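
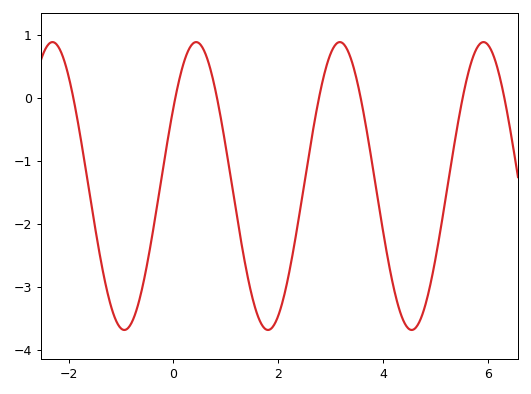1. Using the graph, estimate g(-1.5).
-2.04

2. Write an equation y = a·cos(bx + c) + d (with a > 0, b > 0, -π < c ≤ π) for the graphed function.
y = 2.28cos(2.29x - 0.992) - 1.4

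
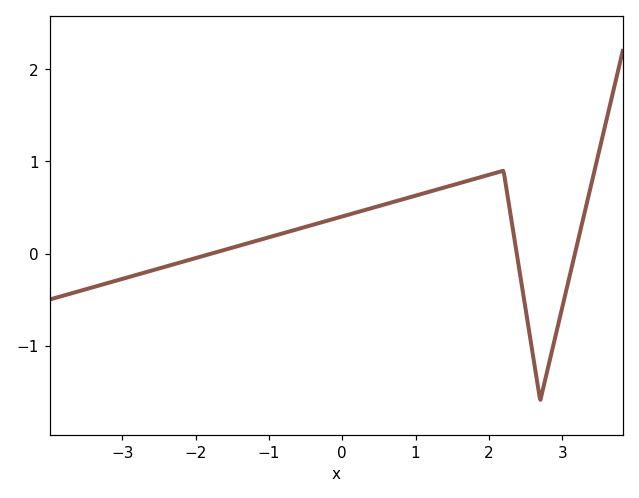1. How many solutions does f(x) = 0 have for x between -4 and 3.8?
3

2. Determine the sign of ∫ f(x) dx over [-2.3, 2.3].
positive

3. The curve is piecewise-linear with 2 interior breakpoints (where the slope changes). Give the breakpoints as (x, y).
(2.2, 0.9); (2.7, -1.6)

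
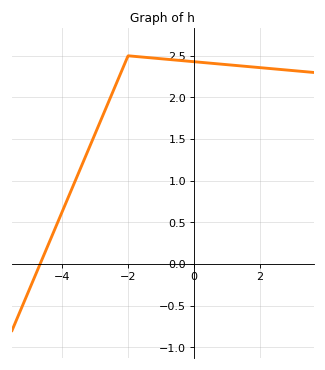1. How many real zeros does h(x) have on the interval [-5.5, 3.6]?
1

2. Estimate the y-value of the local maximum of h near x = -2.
2.5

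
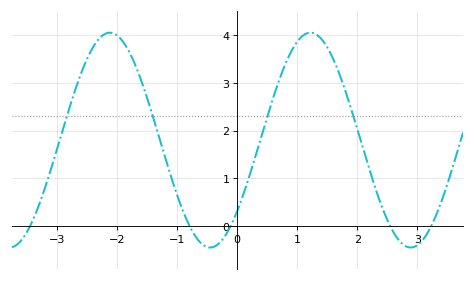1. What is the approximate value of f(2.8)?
-0.4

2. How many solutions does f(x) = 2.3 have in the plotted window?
4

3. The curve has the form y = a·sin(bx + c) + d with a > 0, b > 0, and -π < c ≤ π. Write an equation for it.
y = 2.25sin(1.9x - 0.72) + 1.8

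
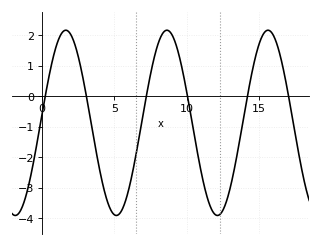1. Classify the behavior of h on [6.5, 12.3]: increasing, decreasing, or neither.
neither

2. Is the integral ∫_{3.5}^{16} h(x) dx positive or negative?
negative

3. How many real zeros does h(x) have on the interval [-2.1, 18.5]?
6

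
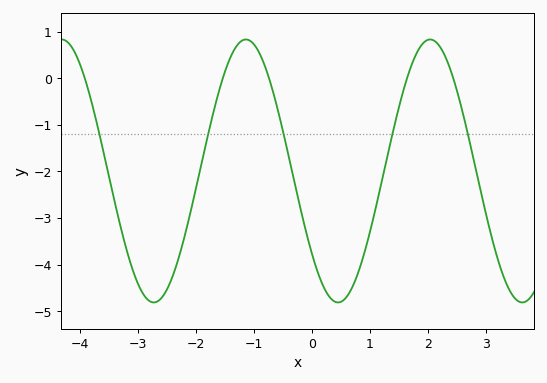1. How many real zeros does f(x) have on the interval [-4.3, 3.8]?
5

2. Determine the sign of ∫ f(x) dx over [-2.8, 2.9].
negative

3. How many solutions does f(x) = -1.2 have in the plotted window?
5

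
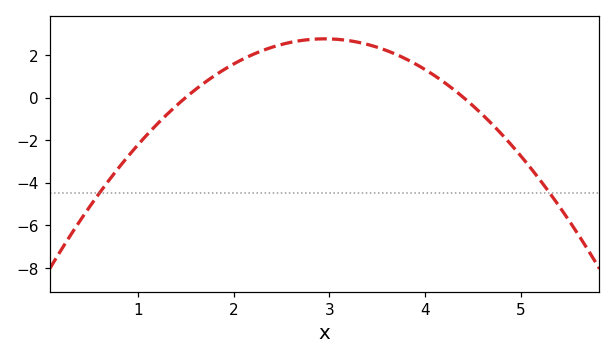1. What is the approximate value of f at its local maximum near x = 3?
2.8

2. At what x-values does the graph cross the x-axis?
1.5, 4.4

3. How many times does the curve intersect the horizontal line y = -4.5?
2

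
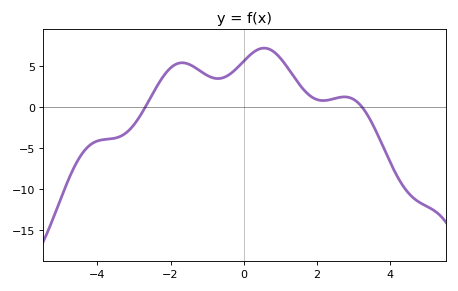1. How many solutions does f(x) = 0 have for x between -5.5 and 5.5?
2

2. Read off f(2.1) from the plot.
0.809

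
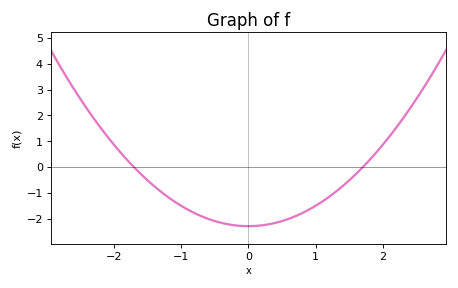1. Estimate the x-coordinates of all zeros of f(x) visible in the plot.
-1.7, 1.7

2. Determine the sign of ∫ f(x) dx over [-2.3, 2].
negative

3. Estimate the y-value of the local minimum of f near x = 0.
-2.3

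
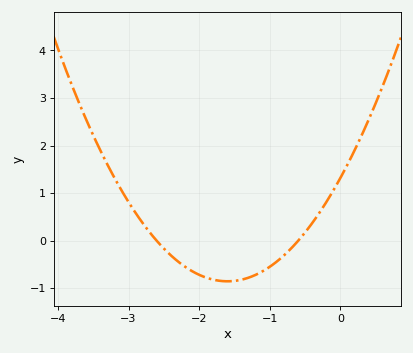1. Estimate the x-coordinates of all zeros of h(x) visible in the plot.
-2.6, -0.6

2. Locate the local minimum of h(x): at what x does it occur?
-1.6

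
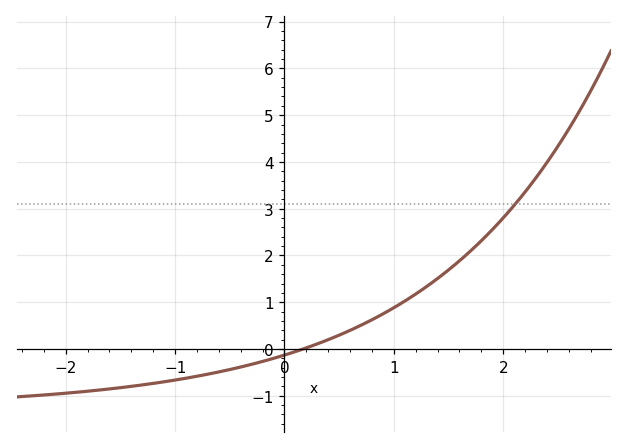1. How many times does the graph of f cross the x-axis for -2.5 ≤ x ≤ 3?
1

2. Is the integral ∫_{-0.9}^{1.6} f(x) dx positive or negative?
positive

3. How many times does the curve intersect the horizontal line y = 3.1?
1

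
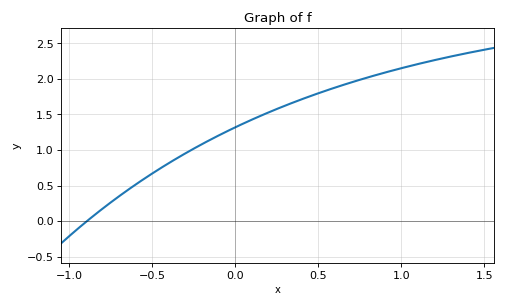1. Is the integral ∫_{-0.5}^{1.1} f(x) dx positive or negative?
positive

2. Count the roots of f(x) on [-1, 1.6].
1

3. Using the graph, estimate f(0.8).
2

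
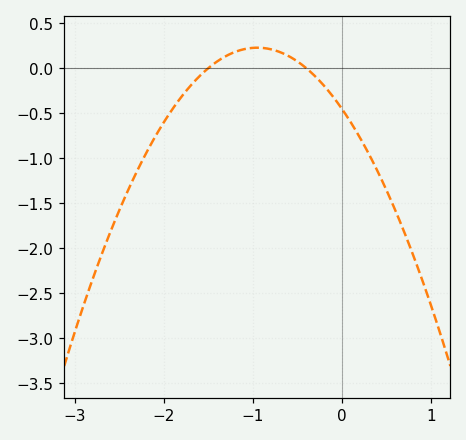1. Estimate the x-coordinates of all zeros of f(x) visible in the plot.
-1.5, -0.4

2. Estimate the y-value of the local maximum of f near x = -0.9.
0.227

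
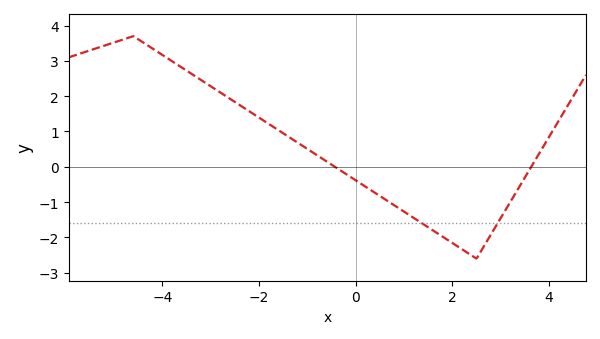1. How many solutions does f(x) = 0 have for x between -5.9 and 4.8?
2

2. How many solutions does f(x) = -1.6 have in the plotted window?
2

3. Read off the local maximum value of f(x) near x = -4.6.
3.7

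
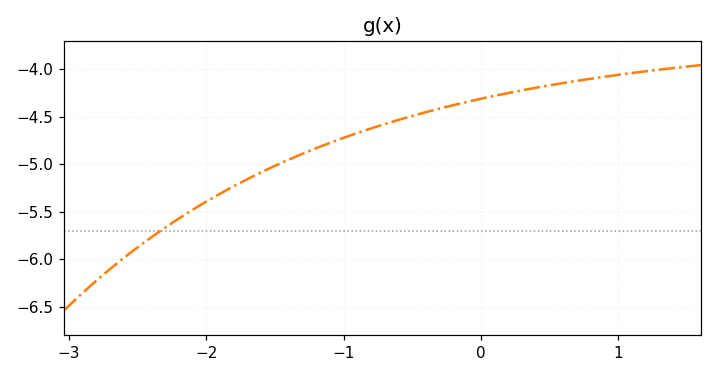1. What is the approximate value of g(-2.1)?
-5.48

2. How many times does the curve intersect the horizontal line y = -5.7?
1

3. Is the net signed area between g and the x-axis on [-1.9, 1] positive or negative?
negative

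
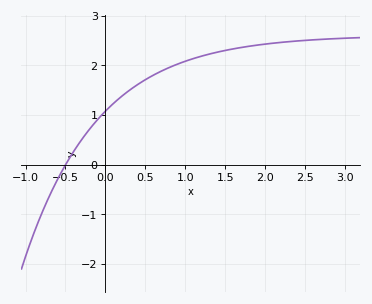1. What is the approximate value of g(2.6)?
2.5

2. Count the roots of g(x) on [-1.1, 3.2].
1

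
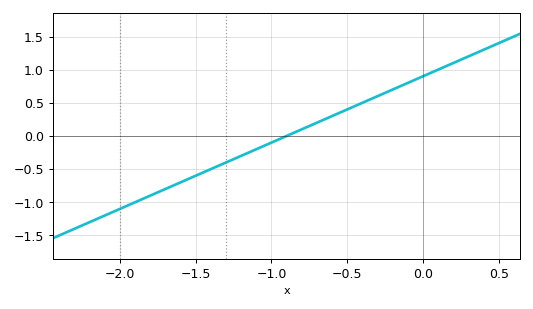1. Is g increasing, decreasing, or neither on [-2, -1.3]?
increasing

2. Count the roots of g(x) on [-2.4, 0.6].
1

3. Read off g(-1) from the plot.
-0.1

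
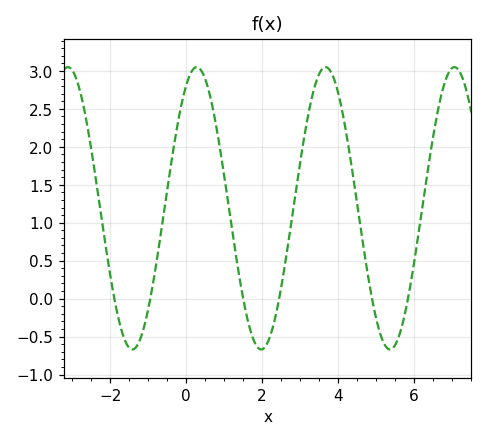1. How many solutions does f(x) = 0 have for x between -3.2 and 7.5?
6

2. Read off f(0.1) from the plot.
2.95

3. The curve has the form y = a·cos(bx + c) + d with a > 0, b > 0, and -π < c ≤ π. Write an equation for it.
y = 1.86cos(1.85x - 0.52) + 1.19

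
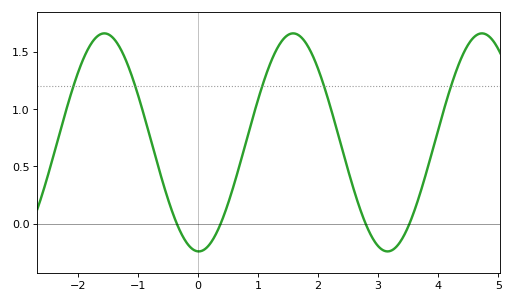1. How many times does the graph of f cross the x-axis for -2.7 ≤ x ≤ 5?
4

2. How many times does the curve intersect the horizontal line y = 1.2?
5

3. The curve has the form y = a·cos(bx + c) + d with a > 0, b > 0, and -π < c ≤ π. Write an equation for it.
y = 0.95cos(2x + 3.11) + 0.71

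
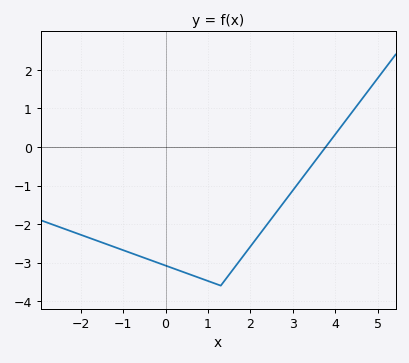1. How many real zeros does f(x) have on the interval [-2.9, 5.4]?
1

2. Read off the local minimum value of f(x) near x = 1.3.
-3.6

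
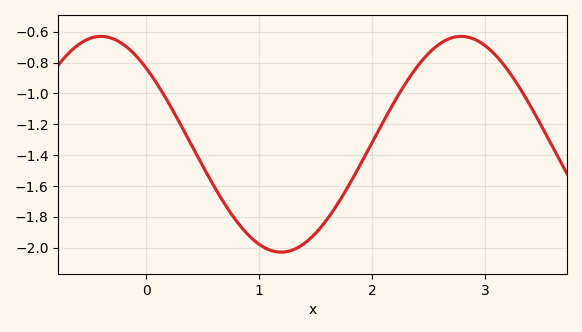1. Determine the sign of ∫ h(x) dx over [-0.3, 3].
negative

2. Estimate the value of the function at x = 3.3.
-0.957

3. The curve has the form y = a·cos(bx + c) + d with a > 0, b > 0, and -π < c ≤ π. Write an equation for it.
y = 0.7cos(1.97x + 0.792) - 1.33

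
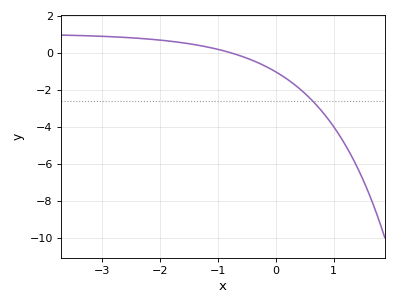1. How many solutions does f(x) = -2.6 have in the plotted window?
1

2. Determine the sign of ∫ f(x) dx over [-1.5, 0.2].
negative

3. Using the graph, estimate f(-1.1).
0.2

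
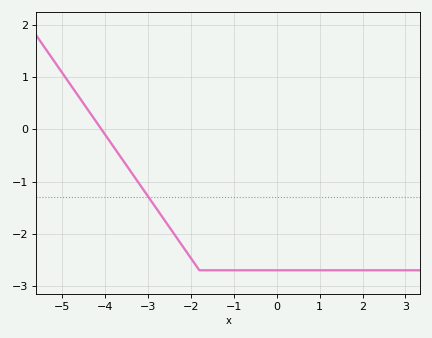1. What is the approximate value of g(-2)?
-2.5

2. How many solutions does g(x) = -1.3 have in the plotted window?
1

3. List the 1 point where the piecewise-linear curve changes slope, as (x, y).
(-1.8, -2.7)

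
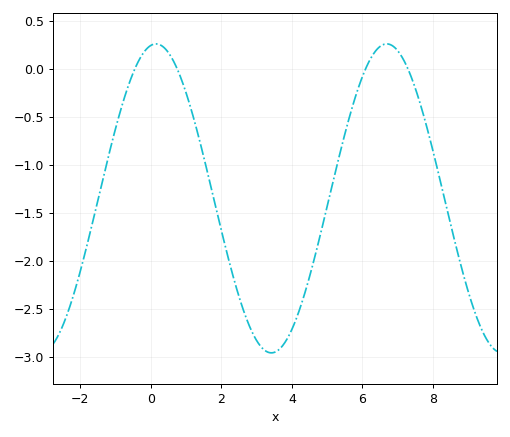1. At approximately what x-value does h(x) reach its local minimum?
3.42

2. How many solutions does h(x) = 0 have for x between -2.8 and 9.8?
4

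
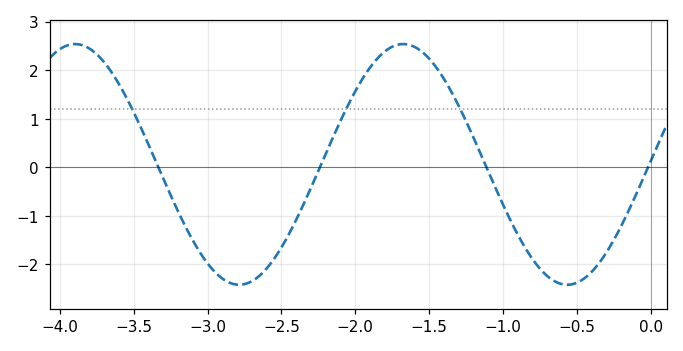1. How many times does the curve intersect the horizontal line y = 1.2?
3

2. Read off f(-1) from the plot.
-0.8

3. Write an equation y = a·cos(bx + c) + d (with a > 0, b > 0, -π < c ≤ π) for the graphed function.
y = 2.48cos(2.8x - 1.5) + 0.06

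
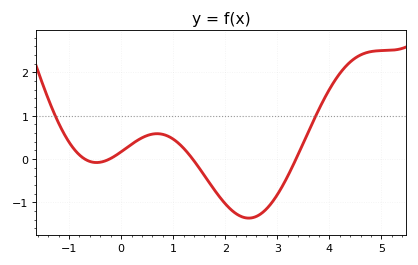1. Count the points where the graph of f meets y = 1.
2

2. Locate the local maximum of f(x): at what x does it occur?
0.693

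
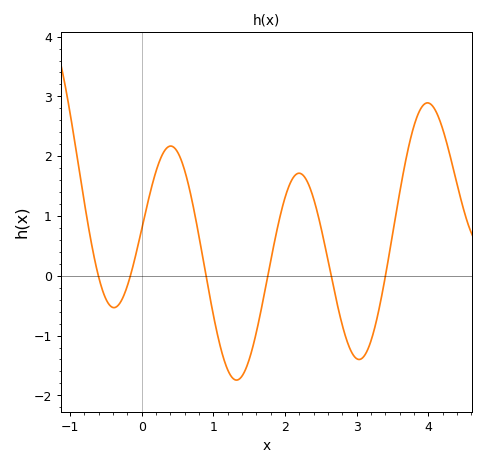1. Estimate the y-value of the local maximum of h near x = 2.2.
1.7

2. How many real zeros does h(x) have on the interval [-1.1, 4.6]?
6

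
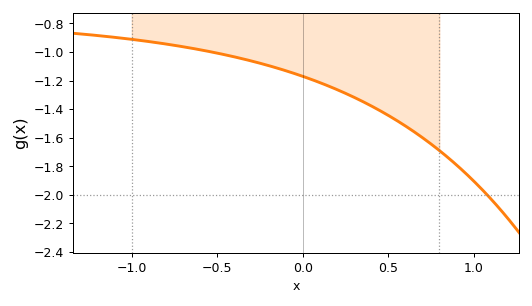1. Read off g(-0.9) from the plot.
-0.92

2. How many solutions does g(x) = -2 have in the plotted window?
1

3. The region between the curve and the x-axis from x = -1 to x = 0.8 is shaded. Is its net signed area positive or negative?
negative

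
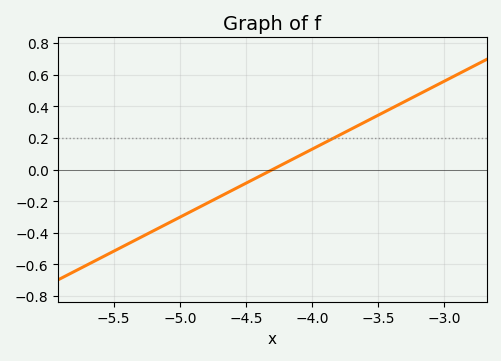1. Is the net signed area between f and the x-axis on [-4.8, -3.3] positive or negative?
positive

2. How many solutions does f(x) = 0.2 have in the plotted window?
1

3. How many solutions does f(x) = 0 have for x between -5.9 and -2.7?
1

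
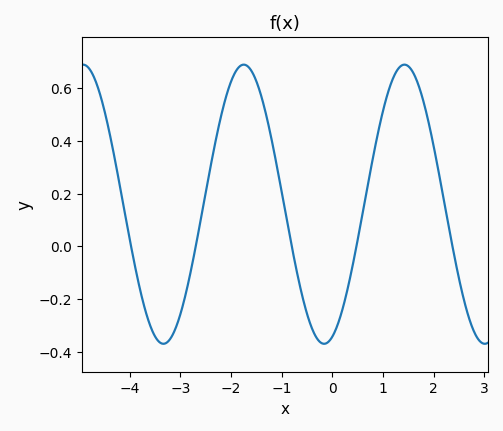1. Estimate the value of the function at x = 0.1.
-0.301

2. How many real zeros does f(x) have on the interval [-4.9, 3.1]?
5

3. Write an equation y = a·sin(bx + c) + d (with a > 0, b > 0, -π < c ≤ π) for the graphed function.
y = 0.53sin(1.98x - 1.25) + 0.16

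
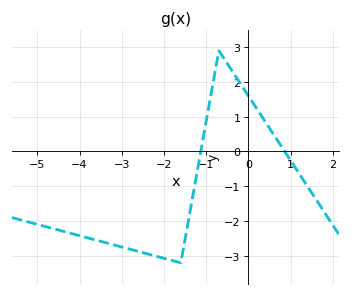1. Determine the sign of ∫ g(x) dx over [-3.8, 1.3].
negative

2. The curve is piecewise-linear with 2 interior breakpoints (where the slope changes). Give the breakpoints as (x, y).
(-1.6, -3.2); (-0.7, 2.9)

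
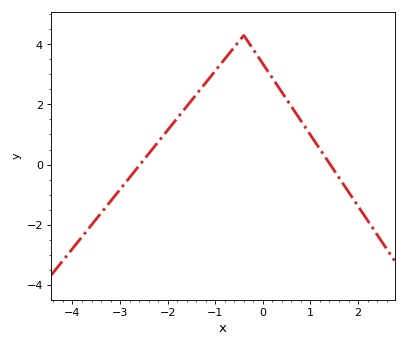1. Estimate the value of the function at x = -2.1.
1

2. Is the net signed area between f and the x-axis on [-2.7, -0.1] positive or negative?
positive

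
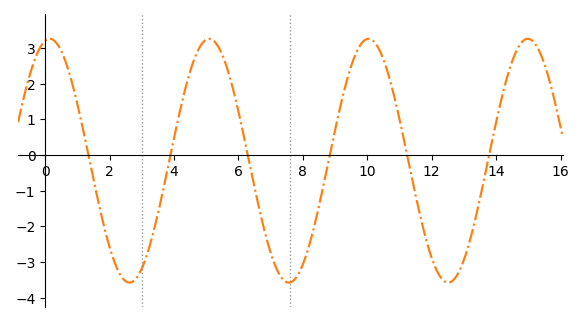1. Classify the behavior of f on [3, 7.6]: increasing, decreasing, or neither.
neither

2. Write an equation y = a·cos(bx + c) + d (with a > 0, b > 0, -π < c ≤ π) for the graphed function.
y = 3.42cos(1.27x - 0.18) - 0.16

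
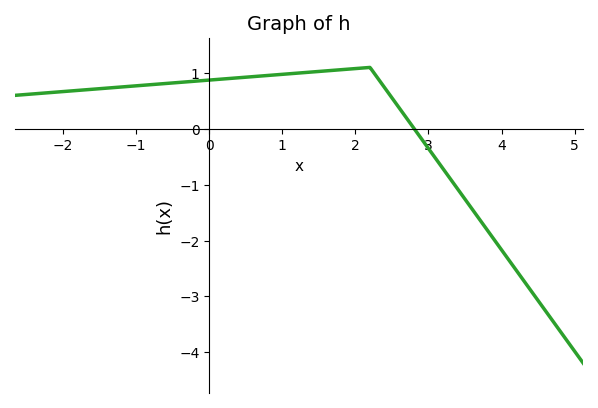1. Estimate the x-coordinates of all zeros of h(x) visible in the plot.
2.8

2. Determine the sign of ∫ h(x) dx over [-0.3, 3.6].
positive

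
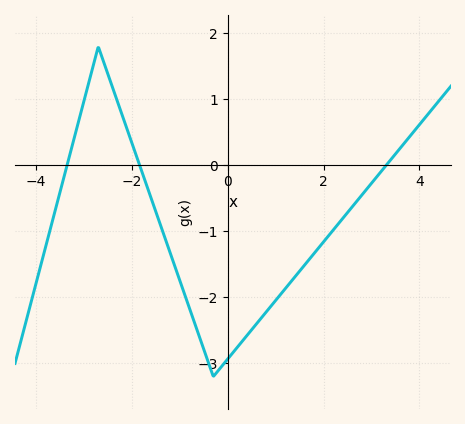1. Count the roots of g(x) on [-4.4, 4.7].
3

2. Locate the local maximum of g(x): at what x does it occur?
-2.6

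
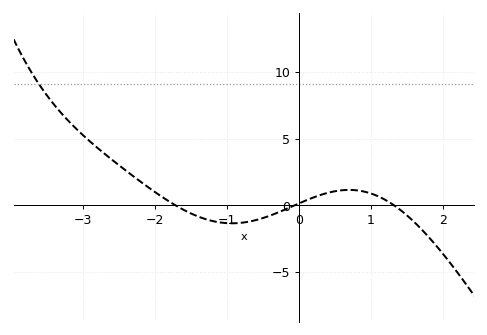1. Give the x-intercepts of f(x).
-1.71, -0.064, 1.33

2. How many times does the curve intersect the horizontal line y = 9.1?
1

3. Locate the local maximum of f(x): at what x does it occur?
0.696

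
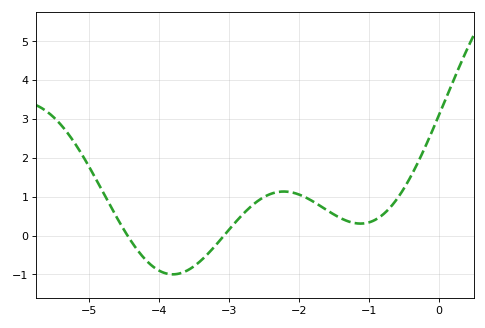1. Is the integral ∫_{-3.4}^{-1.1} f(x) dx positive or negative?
positive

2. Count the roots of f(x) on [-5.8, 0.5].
2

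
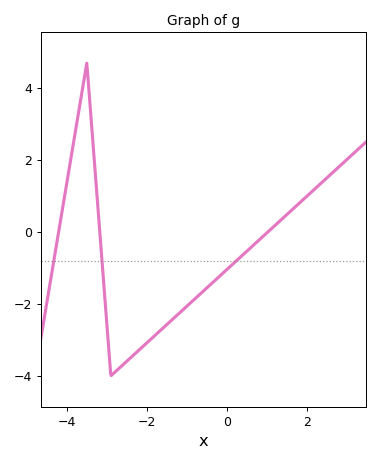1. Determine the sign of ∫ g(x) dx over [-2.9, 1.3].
negative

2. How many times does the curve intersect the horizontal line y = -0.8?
3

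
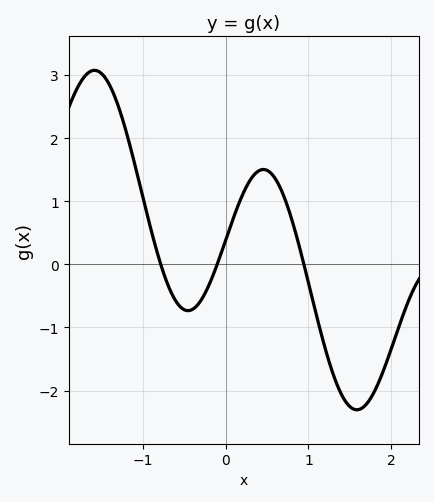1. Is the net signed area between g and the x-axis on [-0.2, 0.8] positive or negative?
positive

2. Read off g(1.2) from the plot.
-1.32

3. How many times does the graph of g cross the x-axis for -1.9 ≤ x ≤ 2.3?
3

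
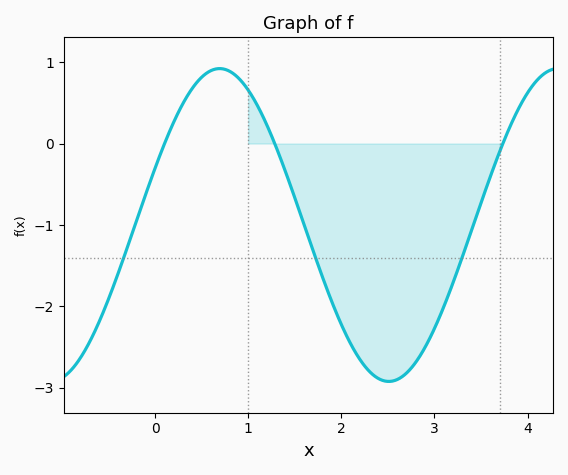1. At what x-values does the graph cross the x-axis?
0.1, 1.3, 3.7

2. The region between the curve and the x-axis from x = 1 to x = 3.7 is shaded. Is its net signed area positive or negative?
negative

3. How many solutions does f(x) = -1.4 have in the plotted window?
3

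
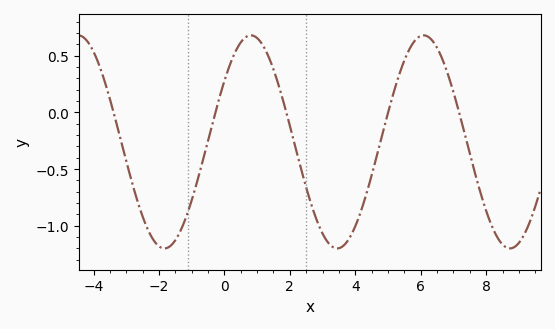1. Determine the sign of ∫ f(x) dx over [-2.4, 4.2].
negative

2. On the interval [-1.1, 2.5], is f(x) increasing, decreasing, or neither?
neither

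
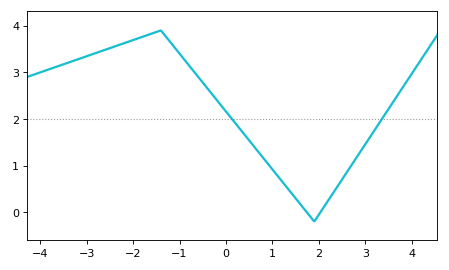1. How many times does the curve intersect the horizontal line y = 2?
2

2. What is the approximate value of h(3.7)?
2.5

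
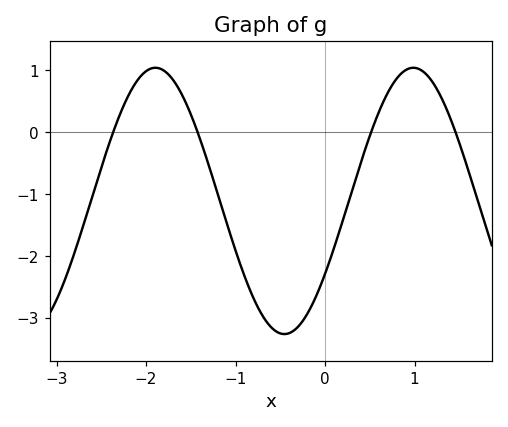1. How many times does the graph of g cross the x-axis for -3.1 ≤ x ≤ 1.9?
4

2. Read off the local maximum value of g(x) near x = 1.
1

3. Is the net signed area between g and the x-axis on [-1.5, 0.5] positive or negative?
negative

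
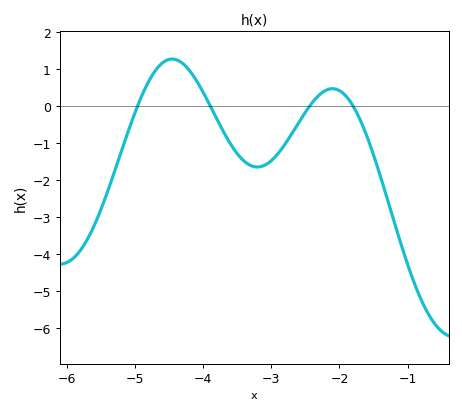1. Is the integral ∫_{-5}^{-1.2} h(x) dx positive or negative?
negative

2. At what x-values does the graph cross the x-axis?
-5, -3.9, -2.4, -1.8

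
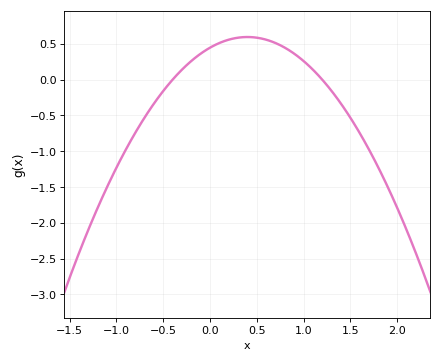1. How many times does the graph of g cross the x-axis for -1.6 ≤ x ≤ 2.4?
2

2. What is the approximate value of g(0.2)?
0.558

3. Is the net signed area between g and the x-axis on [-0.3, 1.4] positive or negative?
positive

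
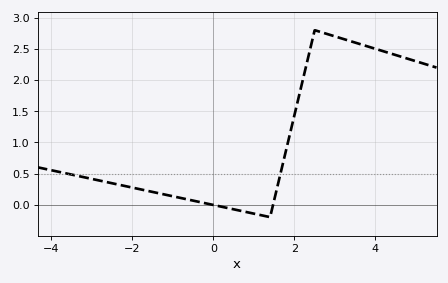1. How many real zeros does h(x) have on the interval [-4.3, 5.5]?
2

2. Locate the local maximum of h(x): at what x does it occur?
2.6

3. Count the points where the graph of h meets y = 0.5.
2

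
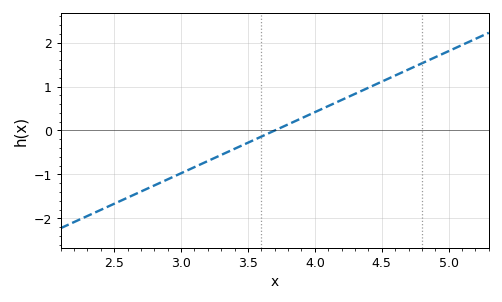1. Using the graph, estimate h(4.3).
0.8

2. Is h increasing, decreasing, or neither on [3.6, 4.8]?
increasing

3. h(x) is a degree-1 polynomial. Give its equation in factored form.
y = 1.39(x - 3.7)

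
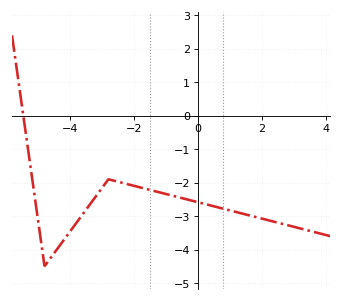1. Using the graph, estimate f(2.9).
-3.3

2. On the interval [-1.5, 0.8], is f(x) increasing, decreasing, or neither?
decreasing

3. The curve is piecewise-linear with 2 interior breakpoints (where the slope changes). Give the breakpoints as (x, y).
(-4.8, -4.5); (-2.8, -1.9)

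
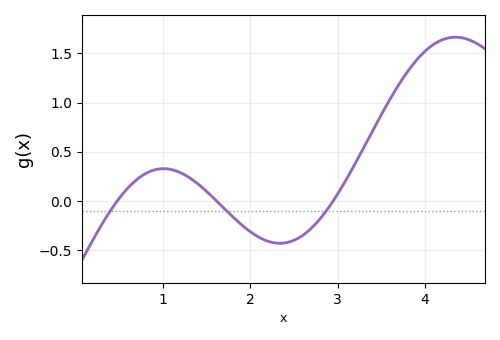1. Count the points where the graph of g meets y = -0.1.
3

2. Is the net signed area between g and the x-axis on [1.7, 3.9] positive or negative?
positive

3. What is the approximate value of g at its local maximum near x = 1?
0.35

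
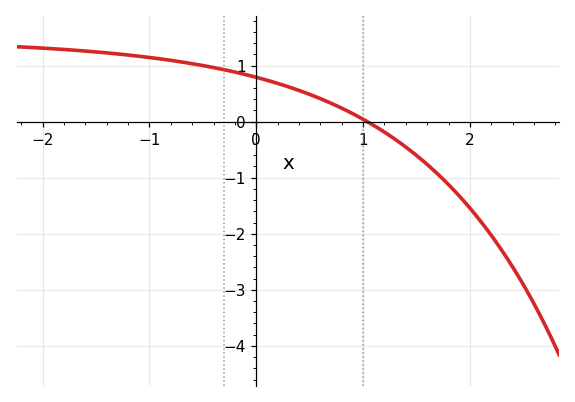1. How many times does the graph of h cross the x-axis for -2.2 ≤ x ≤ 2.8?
1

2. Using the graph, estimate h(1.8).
-1.1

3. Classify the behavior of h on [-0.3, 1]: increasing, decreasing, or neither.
decreasing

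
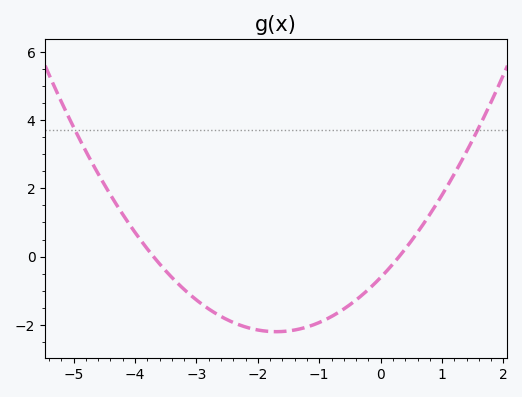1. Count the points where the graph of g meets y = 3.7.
2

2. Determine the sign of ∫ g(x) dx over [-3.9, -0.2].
negative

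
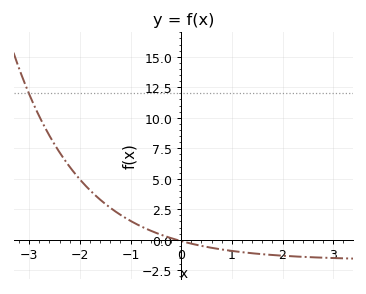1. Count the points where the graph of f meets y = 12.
1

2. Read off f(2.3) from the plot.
-1.38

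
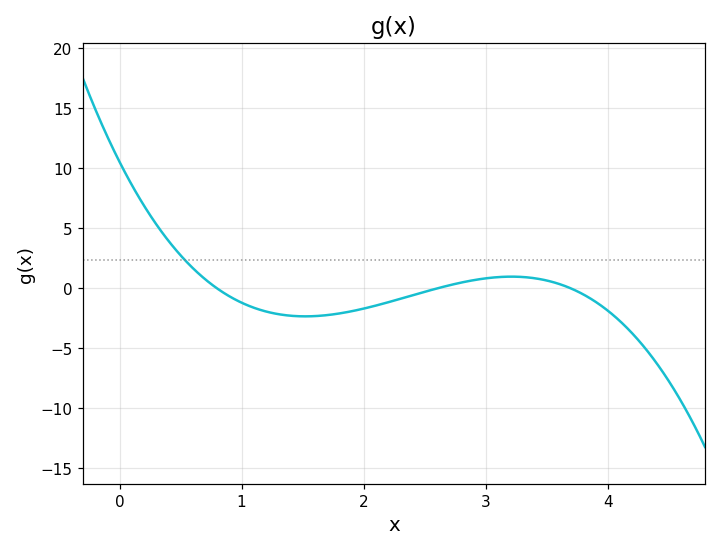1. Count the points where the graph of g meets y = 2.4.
1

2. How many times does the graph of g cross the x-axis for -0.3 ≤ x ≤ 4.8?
3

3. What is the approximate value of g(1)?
-1.18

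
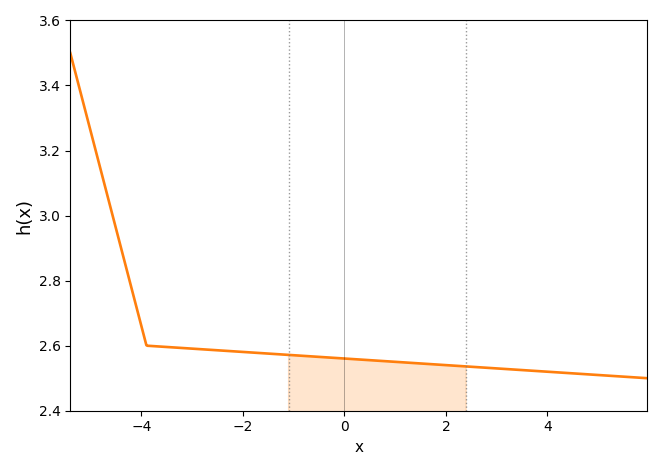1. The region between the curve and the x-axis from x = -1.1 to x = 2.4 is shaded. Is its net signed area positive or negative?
positive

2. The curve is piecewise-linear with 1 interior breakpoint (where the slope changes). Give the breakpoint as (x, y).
(-3.9, 2.6)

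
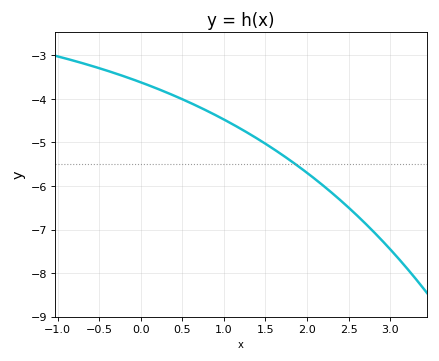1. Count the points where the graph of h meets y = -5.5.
1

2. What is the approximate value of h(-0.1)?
-3.55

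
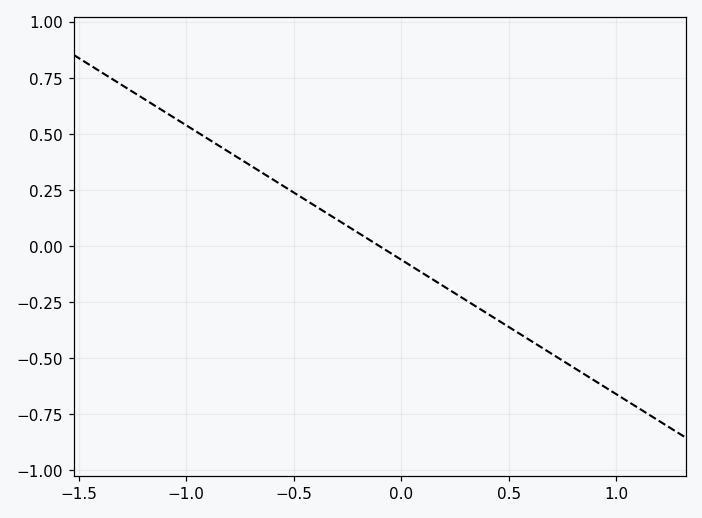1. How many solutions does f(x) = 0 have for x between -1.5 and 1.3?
1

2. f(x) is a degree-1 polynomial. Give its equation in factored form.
y = -0.6(x + 0.1)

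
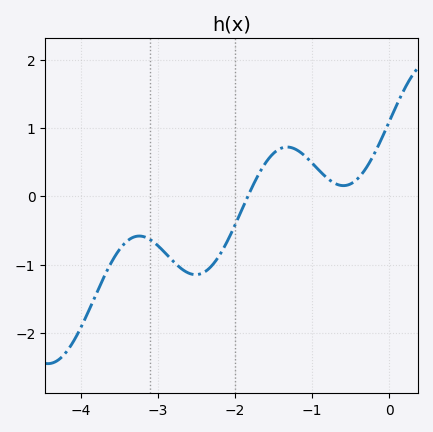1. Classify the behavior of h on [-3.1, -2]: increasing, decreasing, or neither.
neither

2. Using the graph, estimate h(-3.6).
-0.968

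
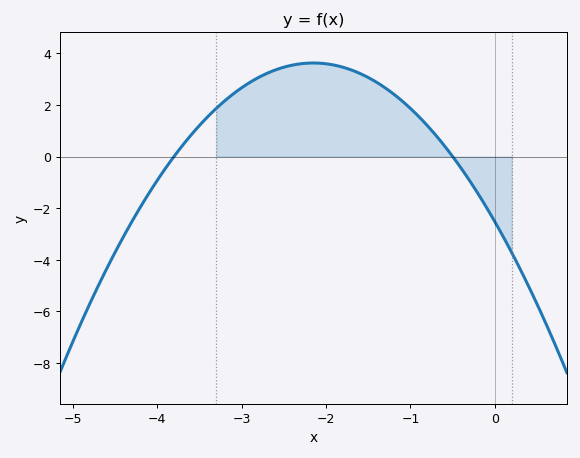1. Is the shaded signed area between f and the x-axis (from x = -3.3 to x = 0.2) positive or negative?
positive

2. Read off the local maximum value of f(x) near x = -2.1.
3.62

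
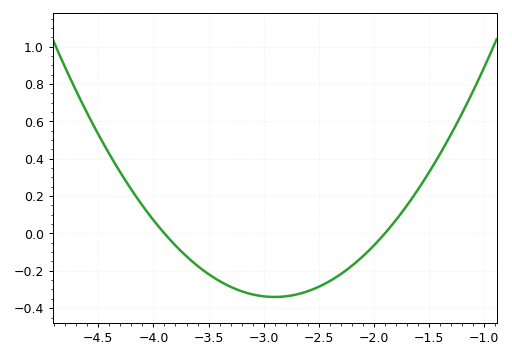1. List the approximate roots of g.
-3.9, -1.9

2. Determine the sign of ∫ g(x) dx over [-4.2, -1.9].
negative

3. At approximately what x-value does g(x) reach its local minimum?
-2.9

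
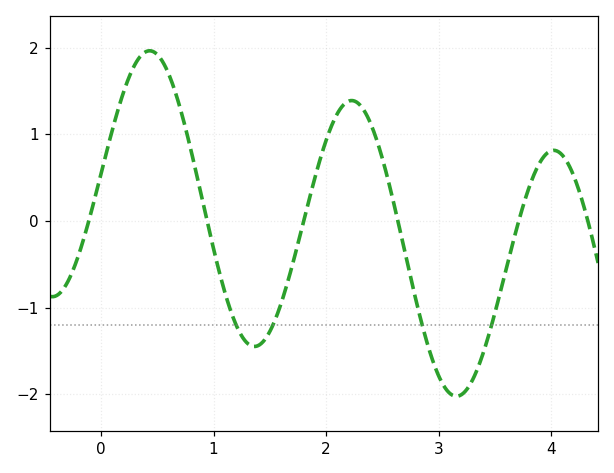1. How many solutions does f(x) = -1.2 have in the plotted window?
4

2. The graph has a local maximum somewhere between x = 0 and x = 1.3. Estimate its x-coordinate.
0.4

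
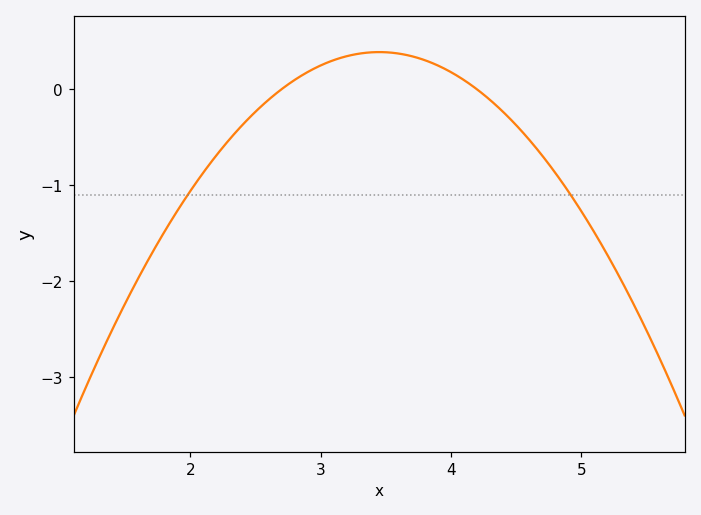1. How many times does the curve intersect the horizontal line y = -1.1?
2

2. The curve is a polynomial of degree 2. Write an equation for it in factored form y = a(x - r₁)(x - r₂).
y = -0.69(x - 2.7)(x - 4.2)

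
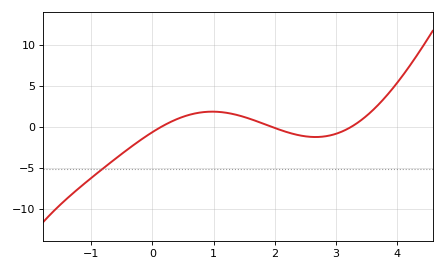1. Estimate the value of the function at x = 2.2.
-0.5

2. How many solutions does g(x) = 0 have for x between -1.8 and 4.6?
3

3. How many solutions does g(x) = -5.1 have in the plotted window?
1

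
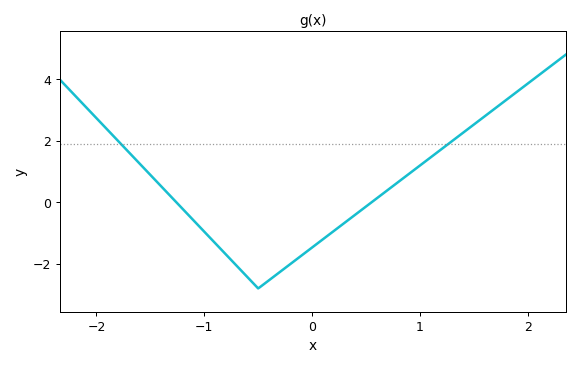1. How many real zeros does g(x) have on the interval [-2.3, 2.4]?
2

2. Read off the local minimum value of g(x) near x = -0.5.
-2.8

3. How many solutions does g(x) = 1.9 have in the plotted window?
2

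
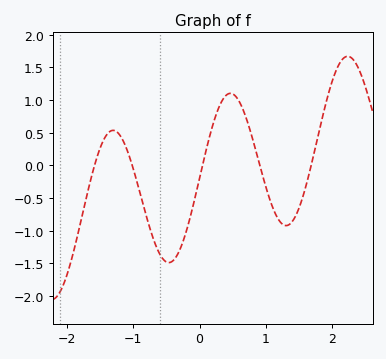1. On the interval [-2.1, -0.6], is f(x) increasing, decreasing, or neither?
neither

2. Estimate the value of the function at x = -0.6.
-1.35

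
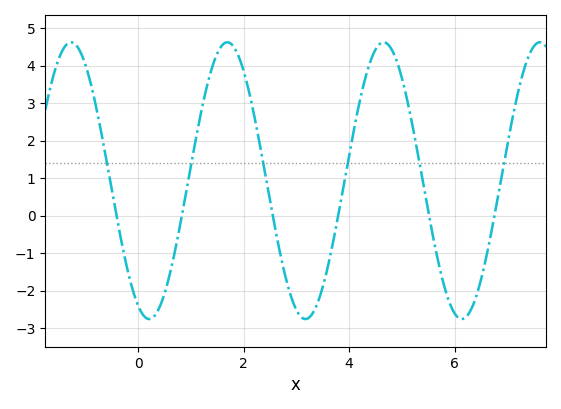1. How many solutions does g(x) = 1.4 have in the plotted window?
6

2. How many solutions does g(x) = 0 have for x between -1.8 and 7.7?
6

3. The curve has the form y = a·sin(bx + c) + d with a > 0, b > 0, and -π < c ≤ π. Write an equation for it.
y = 3.69sin(2.1x - 2) + 0.93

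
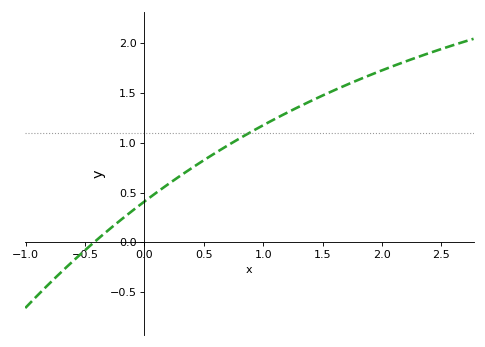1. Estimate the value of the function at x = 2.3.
1.85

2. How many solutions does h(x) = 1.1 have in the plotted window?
1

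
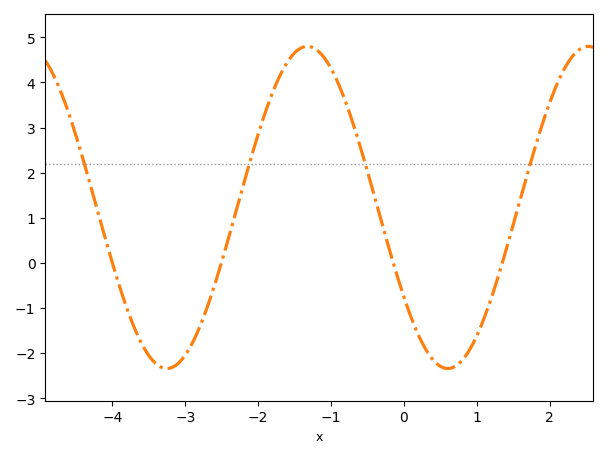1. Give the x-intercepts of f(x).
-4, -2.51, -0.146, 1.35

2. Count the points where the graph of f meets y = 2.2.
4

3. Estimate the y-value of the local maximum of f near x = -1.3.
4.8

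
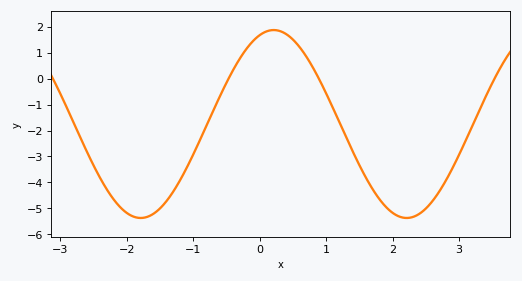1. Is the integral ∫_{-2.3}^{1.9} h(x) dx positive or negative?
negative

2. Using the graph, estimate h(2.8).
-3.93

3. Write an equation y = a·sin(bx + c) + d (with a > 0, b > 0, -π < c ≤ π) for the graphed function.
y = 3.62sin(1.57x + 1.24) - 1.75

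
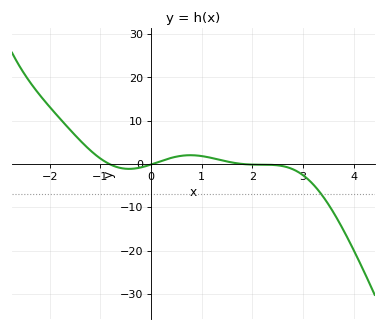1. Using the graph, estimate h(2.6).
-0.478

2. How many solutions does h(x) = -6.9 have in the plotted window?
1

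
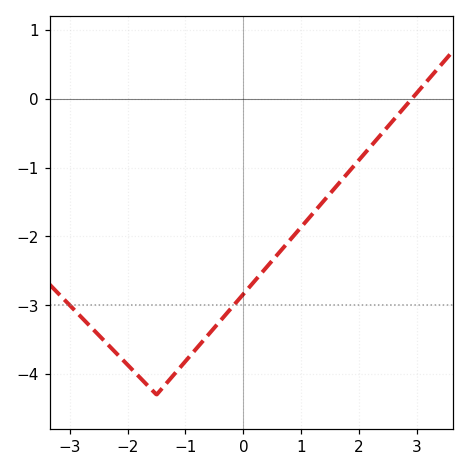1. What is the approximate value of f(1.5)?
-1.4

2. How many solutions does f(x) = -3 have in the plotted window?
2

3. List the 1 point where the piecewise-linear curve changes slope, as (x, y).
(-1.5, -4.3)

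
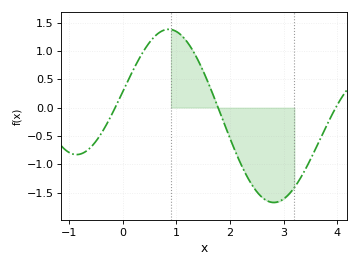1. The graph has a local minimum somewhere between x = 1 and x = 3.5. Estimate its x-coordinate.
2.8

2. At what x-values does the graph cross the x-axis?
-0.1, 1.8, 4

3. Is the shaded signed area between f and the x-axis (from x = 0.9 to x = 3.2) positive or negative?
negative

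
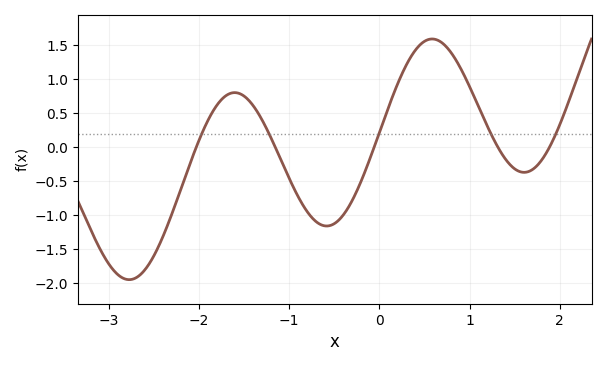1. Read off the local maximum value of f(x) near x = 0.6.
1.59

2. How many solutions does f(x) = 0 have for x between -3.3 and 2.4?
5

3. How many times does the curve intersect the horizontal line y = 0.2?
5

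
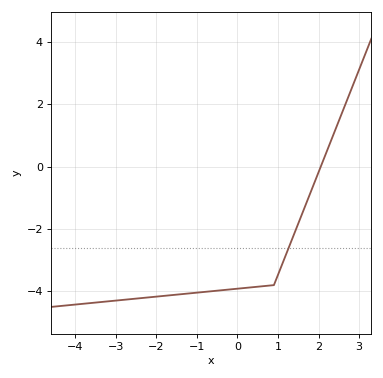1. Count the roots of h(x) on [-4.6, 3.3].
1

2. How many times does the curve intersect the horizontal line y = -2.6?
1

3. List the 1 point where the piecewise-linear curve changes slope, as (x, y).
(0.9, -3.8)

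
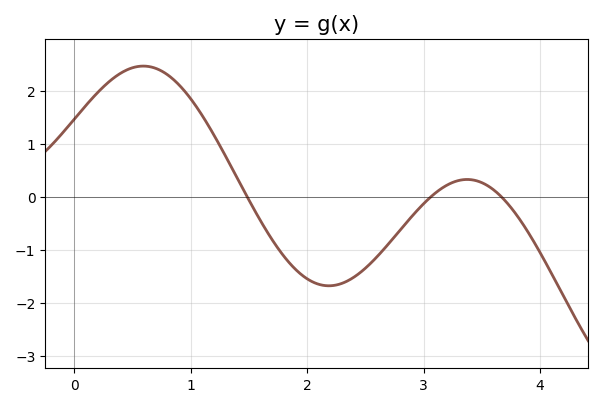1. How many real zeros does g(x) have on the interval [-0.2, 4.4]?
3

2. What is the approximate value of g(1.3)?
0.765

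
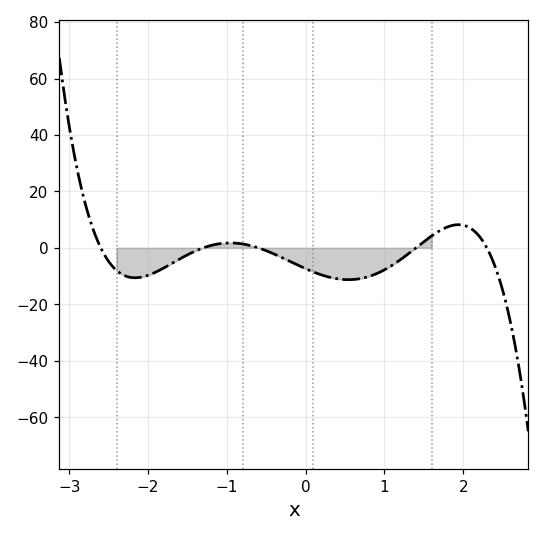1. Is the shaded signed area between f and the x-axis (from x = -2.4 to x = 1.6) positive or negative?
negative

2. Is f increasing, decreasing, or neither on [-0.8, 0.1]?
decreasing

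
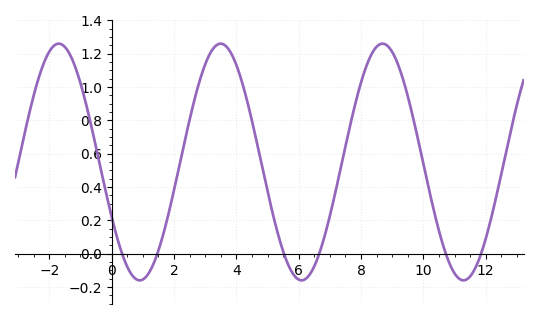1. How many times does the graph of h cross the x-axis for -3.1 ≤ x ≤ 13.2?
6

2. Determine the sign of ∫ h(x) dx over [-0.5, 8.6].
positive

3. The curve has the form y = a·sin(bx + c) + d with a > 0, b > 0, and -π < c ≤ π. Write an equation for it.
y = 0.71sin(1.21x - 2.66) + 0.55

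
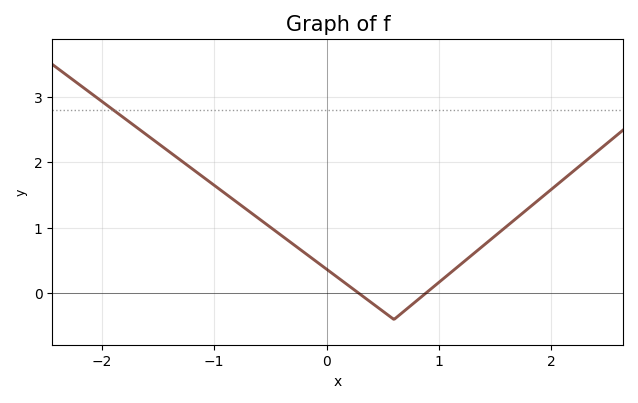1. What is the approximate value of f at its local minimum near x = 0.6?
-0.4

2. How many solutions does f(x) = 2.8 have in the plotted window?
1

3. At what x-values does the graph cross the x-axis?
0.3, 0.9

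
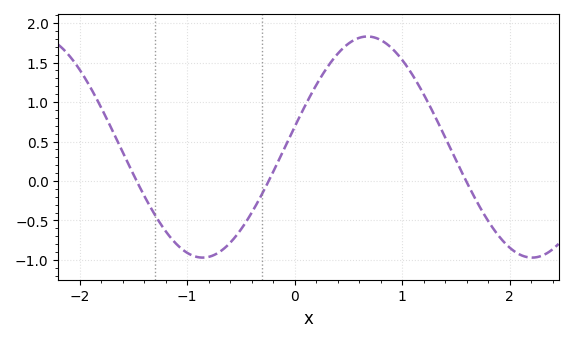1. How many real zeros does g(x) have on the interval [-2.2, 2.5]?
3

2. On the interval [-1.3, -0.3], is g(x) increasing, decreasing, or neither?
neither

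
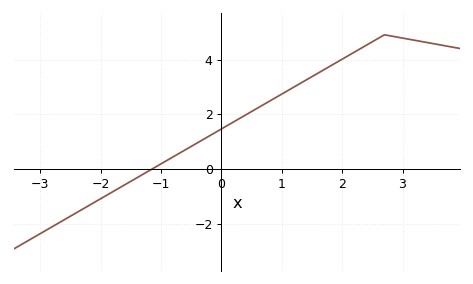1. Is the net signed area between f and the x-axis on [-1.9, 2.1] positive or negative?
positive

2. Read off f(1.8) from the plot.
3.76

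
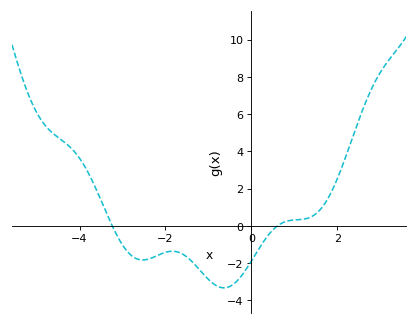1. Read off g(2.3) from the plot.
4.38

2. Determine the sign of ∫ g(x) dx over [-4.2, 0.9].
negative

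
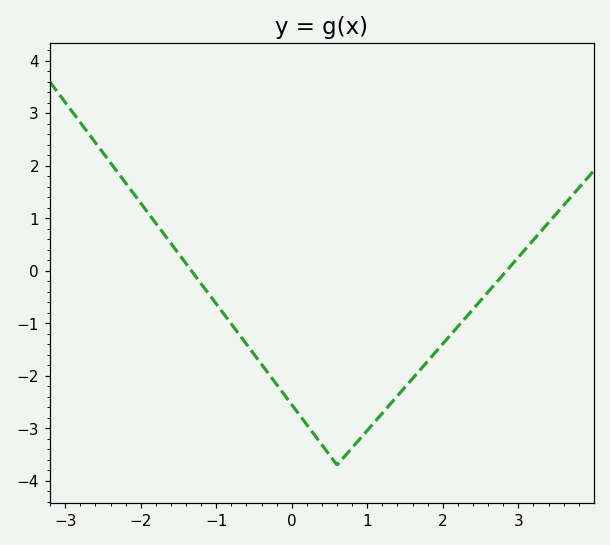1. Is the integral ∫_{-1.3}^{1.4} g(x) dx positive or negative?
negative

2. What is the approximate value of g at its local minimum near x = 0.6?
-3.7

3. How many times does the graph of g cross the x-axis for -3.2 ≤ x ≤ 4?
2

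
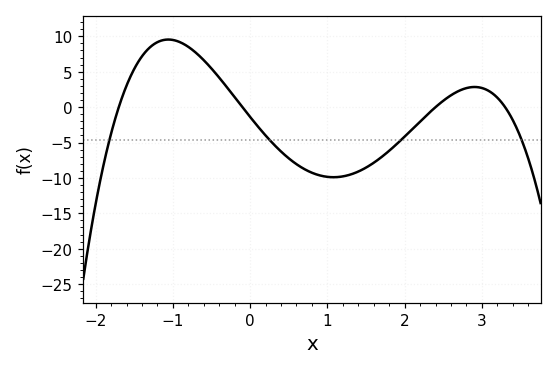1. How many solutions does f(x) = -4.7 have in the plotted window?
4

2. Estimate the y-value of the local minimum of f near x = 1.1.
-10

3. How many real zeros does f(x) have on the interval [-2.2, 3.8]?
4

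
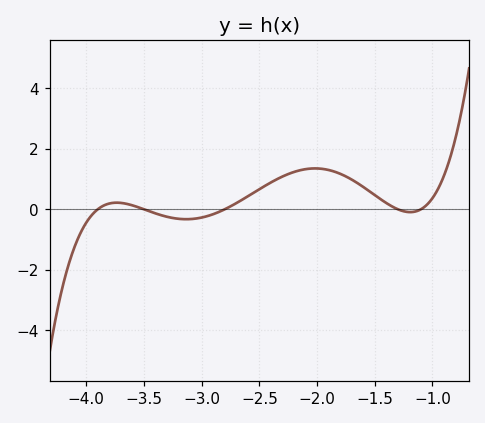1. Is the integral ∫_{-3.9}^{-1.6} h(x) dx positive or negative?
positive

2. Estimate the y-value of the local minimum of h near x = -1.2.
-0.094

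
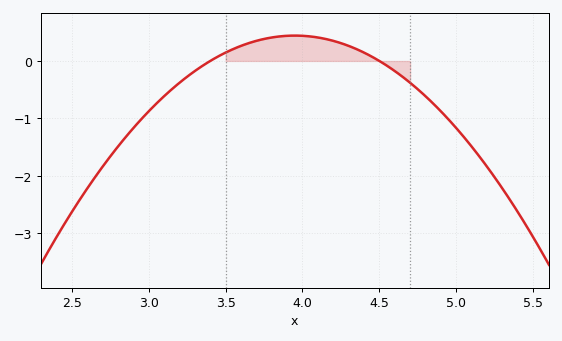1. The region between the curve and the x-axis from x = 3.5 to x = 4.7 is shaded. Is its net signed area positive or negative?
positive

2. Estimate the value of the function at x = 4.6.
-0.175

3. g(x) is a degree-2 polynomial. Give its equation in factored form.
y = -1.46(x - 3.4)(x - 4.5)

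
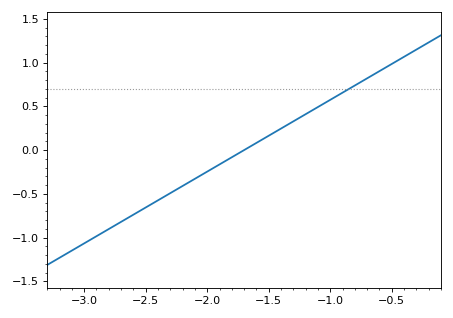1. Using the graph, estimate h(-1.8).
-0.1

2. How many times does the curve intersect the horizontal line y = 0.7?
1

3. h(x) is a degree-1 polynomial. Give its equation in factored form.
y = 0.82(x + 1.7)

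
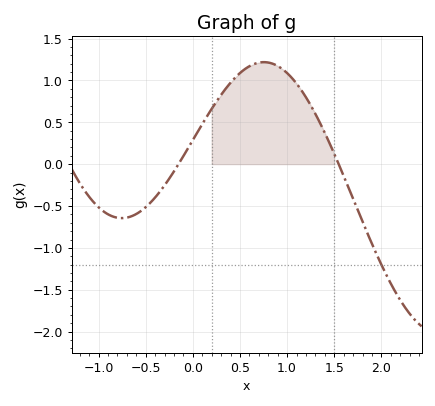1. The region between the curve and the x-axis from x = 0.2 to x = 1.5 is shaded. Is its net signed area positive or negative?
positive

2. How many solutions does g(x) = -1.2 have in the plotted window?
1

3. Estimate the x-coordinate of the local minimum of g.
-0.753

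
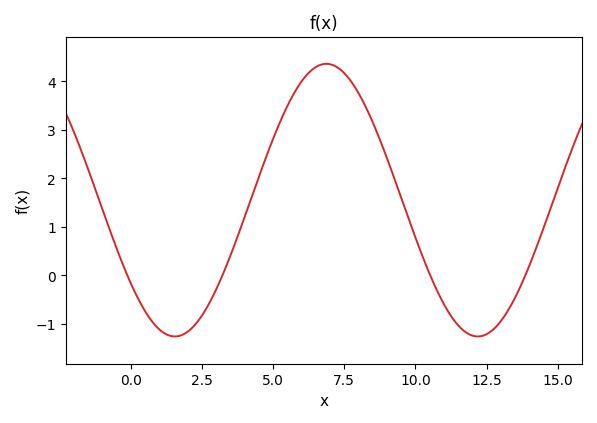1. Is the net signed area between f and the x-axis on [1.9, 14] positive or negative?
positive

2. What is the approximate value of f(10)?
0.782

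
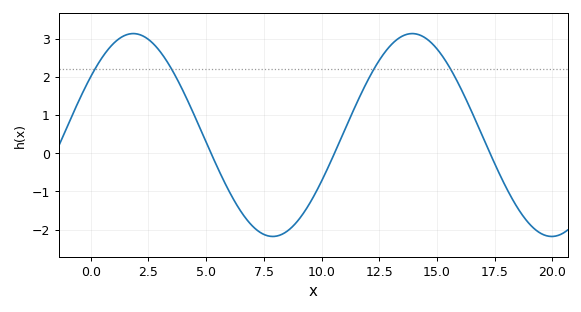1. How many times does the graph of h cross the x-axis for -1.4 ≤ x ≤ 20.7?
3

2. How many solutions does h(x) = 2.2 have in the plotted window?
4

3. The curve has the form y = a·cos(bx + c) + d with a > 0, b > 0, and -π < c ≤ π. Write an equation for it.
y = 2.66cos(0.52x - 0.96) + 0.48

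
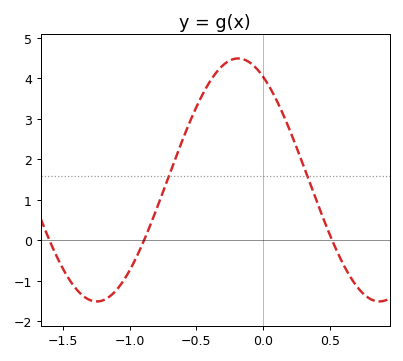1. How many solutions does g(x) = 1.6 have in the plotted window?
2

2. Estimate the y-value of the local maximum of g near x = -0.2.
4.49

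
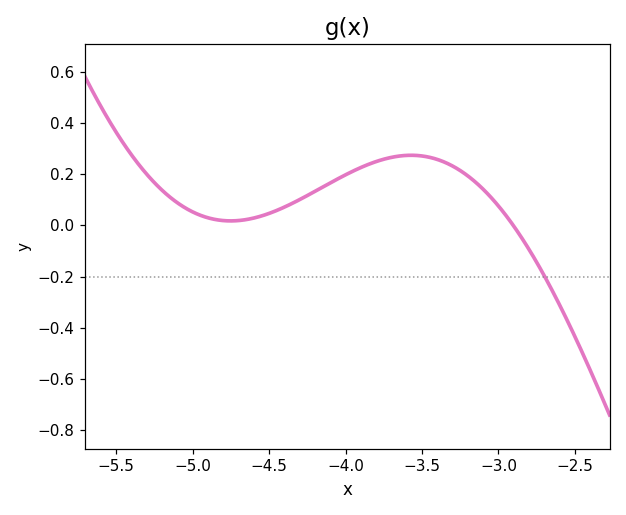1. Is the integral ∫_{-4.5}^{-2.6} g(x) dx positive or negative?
positive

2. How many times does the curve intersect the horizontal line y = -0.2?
1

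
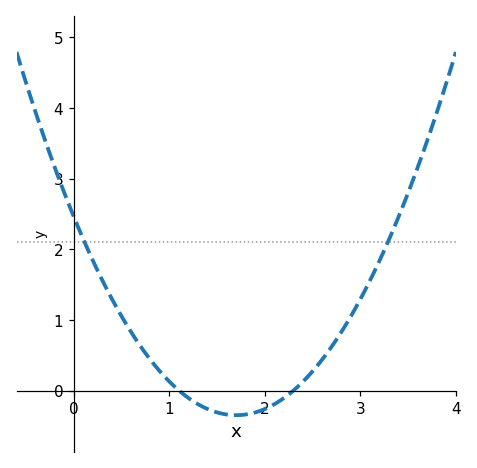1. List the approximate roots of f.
1.1, 2.3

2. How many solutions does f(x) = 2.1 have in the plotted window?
2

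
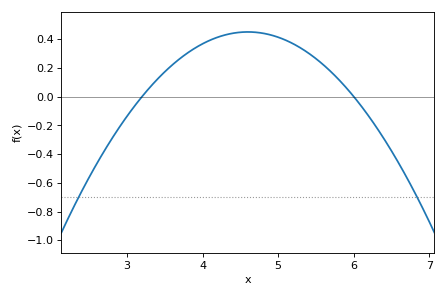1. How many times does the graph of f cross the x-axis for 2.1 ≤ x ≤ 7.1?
2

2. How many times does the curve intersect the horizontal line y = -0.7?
2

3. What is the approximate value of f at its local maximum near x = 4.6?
0.451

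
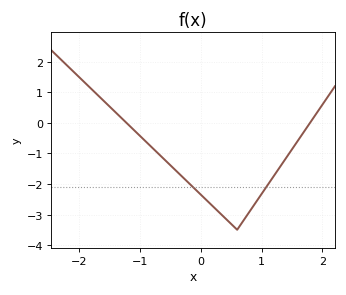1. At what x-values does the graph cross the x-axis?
-1.2, 1.8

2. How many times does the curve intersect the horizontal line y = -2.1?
2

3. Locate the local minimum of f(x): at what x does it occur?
0.6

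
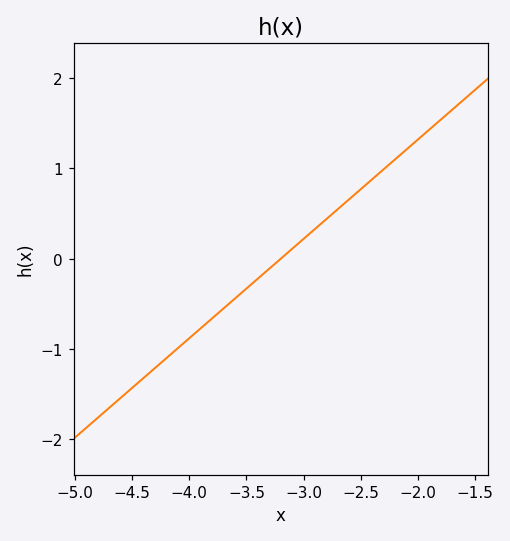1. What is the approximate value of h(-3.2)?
0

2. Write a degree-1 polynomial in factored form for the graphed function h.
y = 1.1(x + 3.2)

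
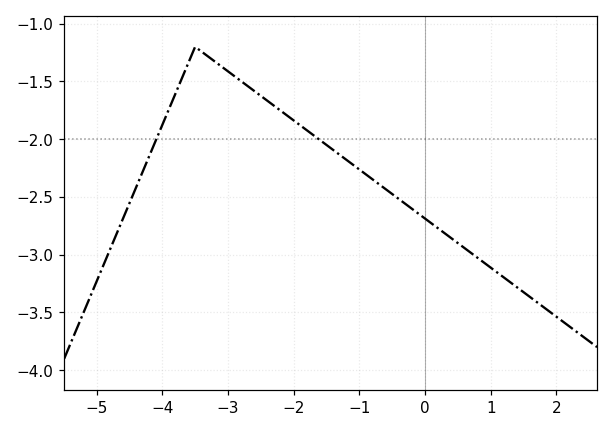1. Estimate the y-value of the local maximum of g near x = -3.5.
-1.2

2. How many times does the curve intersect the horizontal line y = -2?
2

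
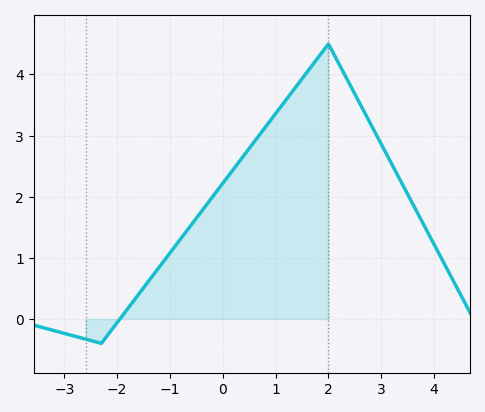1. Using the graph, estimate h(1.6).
4.04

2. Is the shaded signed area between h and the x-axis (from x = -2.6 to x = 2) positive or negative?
positive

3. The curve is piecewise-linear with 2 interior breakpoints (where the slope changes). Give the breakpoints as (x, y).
(-2.3, -0.4); (2, 4.5)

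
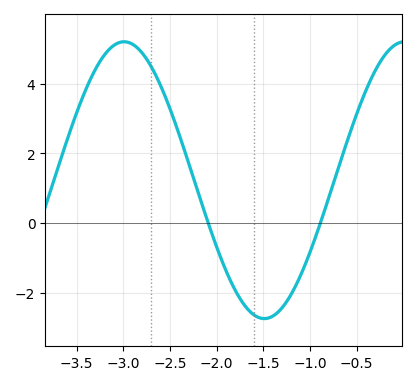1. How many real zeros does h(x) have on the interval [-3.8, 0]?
2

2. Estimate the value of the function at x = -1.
-0.8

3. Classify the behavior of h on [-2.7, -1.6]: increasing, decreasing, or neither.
decreasing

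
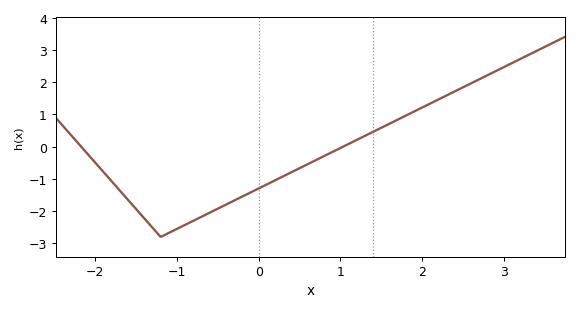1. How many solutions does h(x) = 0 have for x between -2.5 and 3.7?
2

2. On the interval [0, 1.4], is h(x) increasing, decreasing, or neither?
increasing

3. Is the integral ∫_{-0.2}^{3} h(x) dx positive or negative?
positive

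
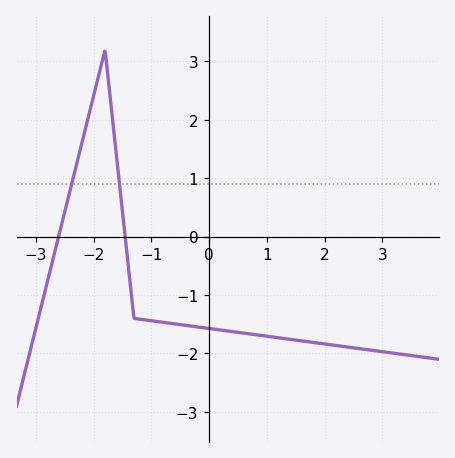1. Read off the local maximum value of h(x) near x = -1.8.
3.2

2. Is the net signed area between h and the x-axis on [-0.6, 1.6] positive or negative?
negative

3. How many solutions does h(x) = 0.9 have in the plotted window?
2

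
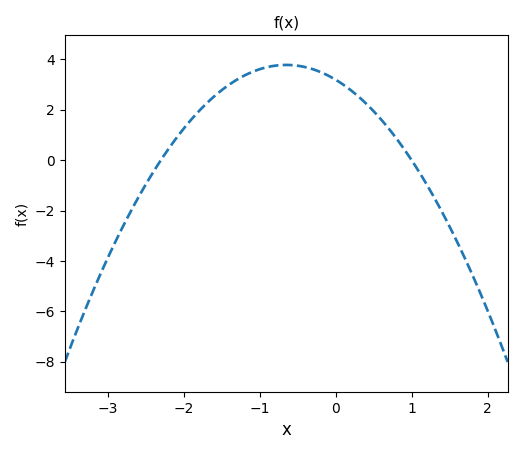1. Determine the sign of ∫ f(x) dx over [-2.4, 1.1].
positive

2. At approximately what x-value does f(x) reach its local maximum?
-0.6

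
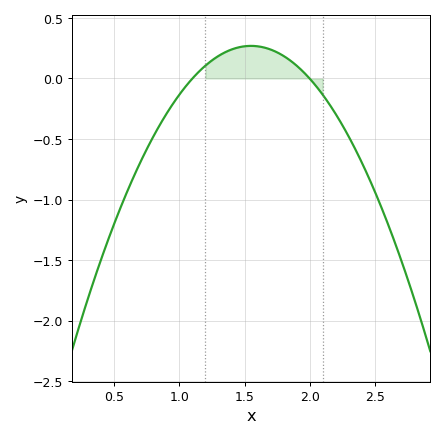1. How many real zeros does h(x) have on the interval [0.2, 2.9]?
2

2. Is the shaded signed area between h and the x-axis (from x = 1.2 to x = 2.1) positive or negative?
positive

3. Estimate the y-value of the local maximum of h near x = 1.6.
0.25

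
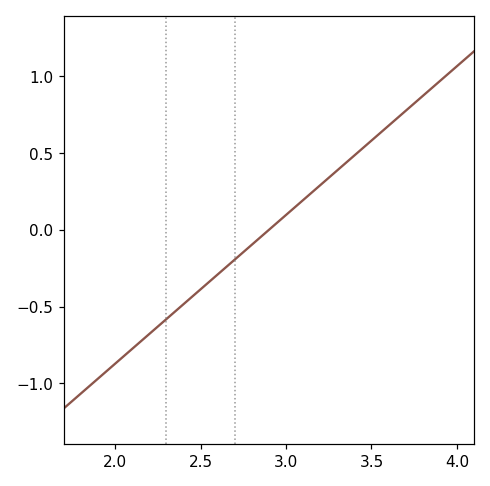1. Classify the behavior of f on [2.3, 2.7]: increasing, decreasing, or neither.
increasing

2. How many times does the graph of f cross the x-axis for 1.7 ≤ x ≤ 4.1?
1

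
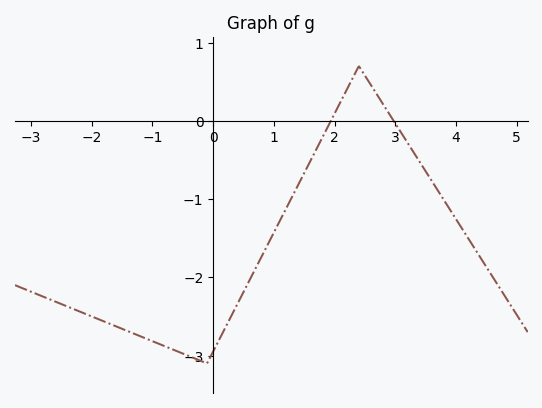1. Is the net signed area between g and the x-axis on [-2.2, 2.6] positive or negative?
negative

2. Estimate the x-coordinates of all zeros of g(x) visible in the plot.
2, 3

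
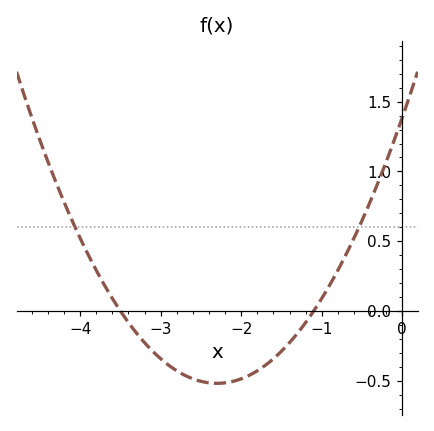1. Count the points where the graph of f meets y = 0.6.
2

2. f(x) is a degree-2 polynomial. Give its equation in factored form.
y = 0.36(x + 3.5)(x + 1.1)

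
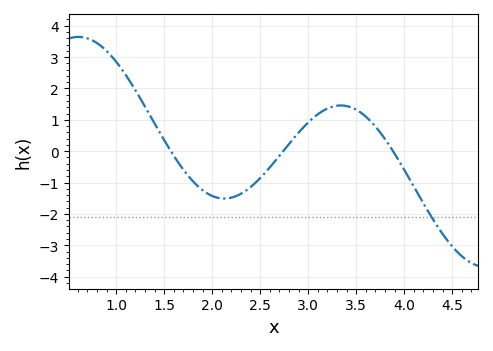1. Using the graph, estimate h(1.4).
0.9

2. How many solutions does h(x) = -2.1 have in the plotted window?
1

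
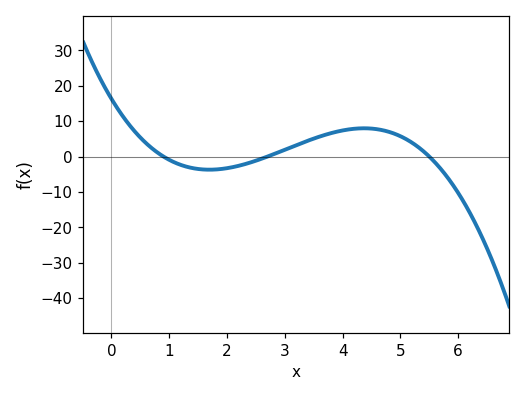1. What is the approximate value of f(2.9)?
1.27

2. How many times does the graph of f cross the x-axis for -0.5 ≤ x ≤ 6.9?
3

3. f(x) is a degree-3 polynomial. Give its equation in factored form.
y = -1.22(x - 0.9)(x - 2.7)(x - 5.5)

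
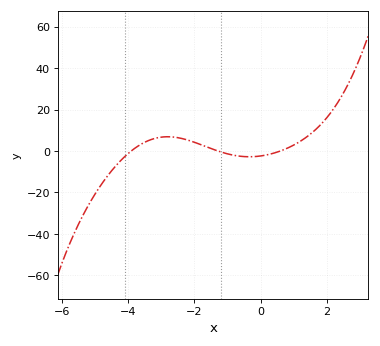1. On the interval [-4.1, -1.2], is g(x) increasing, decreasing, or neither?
neither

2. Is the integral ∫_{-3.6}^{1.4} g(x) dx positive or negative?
positive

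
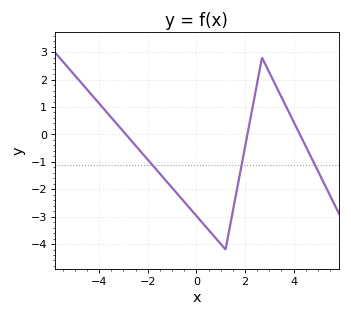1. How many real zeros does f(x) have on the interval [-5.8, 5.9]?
3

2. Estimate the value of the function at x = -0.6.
-2.4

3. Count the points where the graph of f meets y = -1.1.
3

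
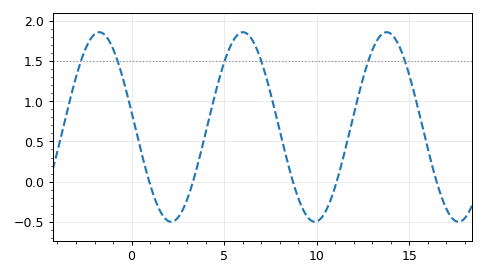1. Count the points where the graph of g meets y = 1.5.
6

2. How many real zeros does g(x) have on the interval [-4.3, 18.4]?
5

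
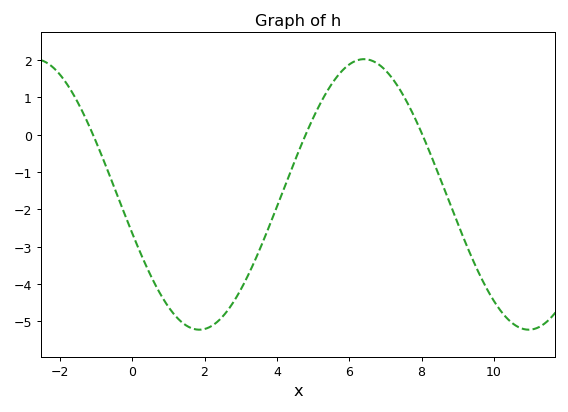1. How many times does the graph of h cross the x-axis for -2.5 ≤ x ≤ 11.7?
3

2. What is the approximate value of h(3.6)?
-2.9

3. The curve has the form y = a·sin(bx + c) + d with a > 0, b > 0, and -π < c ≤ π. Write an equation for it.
y = 3.62sin(0.69x - 2.9) - 1.6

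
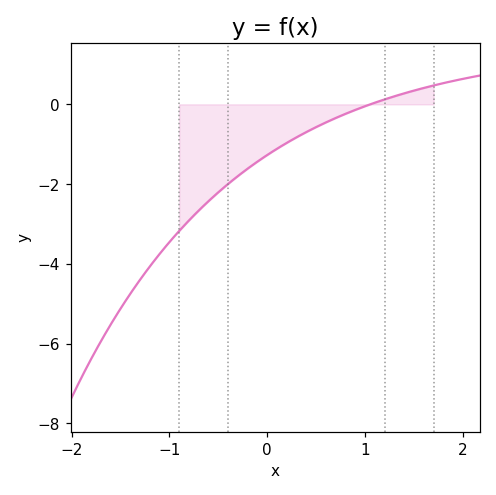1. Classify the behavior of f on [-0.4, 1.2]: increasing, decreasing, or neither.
increasing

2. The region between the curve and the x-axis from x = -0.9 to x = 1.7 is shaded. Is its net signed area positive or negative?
negative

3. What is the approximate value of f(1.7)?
0.4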